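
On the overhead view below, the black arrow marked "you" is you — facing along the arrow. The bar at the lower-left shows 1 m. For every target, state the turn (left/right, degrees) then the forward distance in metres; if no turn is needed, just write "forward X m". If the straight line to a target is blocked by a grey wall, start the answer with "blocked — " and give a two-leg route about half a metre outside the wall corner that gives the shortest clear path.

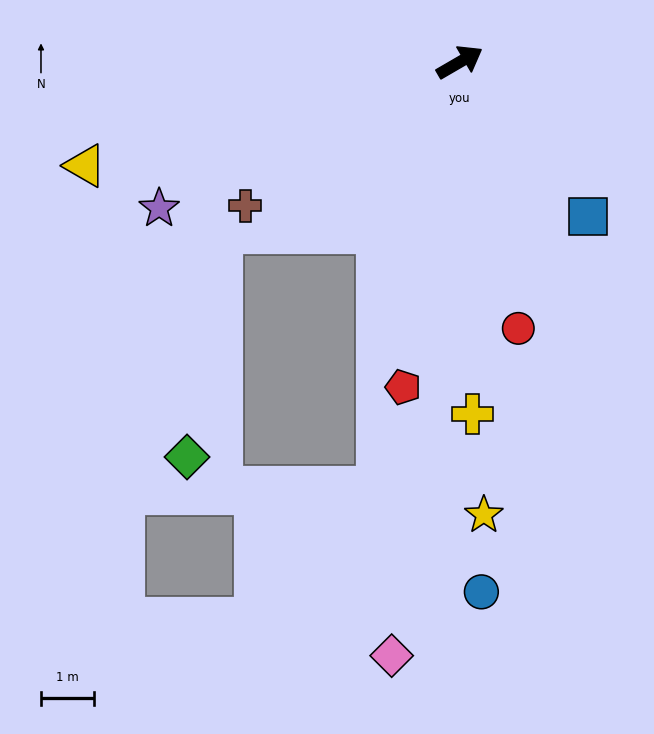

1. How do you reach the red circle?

turn right 108°, forward 5.2 m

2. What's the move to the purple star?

turn left 176°, forward 6.4 m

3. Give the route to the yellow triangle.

turn left 165°, forward 7.4 m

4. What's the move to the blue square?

turn right 81°, forward 3.8 m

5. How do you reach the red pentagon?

turn right 130°, forward 6.3 m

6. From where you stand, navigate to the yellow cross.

turn right 118°, forward 6.7 m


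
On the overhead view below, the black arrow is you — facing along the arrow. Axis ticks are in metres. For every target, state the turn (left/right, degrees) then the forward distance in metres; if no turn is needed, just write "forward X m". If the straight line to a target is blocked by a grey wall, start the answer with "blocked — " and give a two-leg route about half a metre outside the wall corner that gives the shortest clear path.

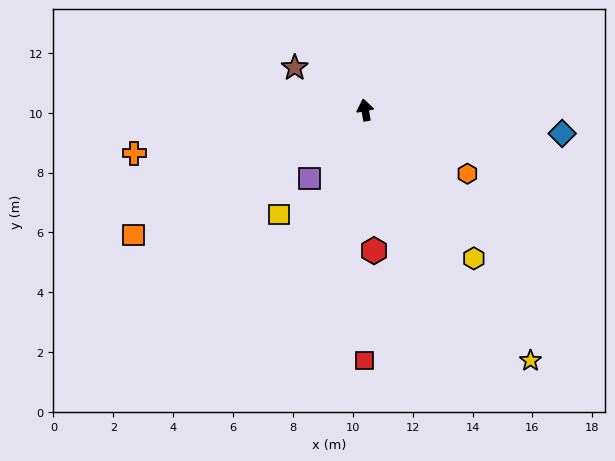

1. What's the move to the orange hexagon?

turn right 132°, forward 4.0 m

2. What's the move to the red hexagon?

turn left 173°, forward 4.7 m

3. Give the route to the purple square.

turn left 131°, forward 3.0 m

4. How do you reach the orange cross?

turn left 90°, forward 7.8 m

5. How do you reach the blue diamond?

turn right 107°, forward 6.6 m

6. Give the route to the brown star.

turn left 49°, forward 2.7 m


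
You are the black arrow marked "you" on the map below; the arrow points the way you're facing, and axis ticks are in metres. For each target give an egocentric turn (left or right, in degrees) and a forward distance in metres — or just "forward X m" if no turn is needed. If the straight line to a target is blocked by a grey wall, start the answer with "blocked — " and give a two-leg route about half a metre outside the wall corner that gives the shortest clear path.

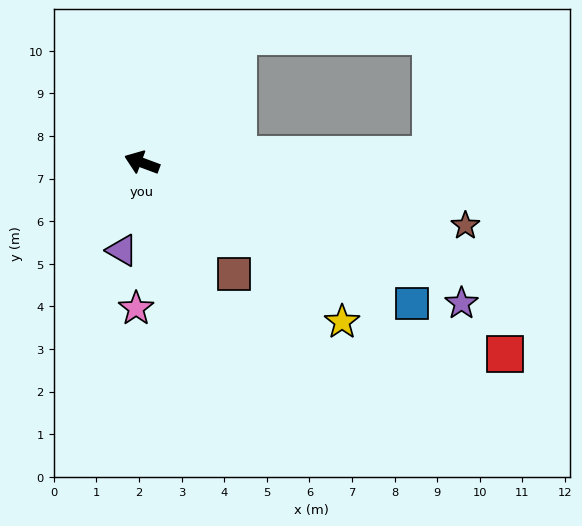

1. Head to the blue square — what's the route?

turn left 173°, forward 7.2 m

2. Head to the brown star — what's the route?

turn right 171°, forward 7.7 m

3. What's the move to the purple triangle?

turn left 98°, forward 2.1 m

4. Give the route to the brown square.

turn left 150°, forward 3.4 m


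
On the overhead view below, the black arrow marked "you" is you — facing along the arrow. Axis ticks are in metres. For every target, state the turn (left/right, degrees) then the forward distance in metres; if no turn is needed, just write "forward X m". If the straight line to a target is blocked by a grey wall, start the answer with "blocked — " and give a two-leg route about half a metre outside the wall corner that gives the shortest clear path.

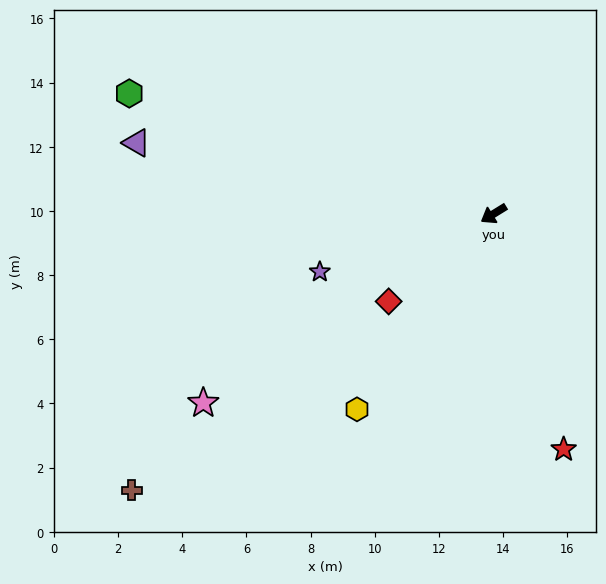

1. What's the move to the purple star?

turn right 13°, forward 5.7 m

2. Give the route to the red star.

turn left 75°, forward 7.7 m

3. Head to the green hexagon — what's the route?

turn right 50°, forward 12.0 m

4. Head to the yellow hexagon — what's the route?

turn left 23°, forward 7.4 m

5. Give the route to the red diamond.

turn left 8°, forward 4.3 m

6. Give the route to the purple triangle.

turn right 43°, forward 11.3 m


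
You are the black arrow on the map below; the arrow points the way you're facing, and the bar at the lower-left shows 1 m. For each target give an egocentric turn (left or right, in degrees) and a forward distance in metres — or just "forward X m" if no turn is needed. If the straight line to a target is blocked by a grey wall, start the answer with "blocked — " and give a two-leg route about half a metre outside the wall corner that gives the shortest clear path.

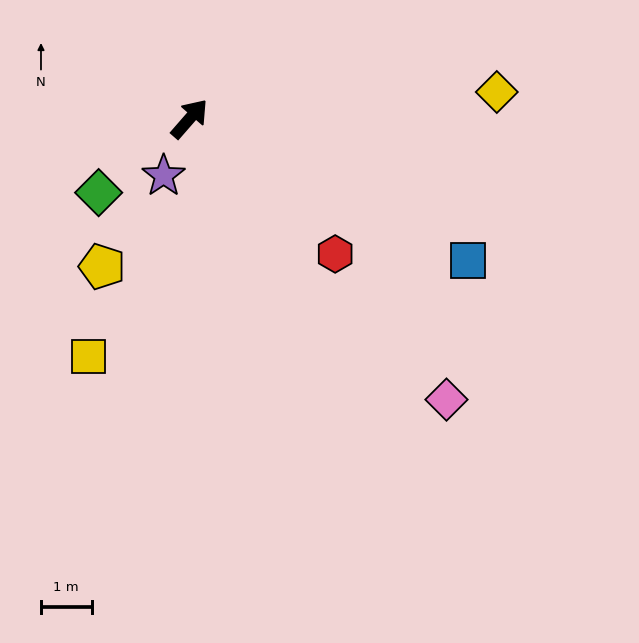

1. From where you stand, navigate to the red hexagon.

turn right 92°, forward 3.9 m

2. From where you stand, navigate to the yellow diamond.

turn right 44°, forward 6.1 m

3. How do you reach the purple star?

turn right 163°, forward 1.2 m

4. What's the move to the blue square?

turn right 76°, forward 6.2 m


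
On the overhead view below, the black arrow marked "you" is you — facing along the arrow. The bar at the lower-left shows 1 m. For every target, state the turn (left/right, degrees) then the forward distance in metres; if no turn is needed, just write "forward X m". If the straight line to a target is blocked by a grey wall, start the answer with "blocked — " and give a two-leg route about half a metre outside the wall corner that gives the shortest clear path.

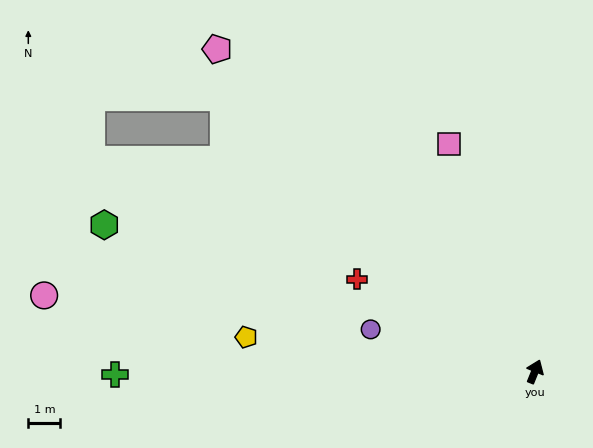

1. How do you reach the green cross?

turn left 112°, forward 13.1 m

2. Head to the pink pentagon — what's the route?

turn left 67°, forward 14.1 m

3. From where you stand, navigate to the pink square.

turn left 43°, forward 7.6 m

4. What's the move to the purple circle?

turn left 98°, forward 5.3 m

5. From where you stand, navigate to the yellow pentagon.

turn left 105°, forward 9.1 m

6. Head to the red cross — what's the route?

turn left 85°, forward 6.2 m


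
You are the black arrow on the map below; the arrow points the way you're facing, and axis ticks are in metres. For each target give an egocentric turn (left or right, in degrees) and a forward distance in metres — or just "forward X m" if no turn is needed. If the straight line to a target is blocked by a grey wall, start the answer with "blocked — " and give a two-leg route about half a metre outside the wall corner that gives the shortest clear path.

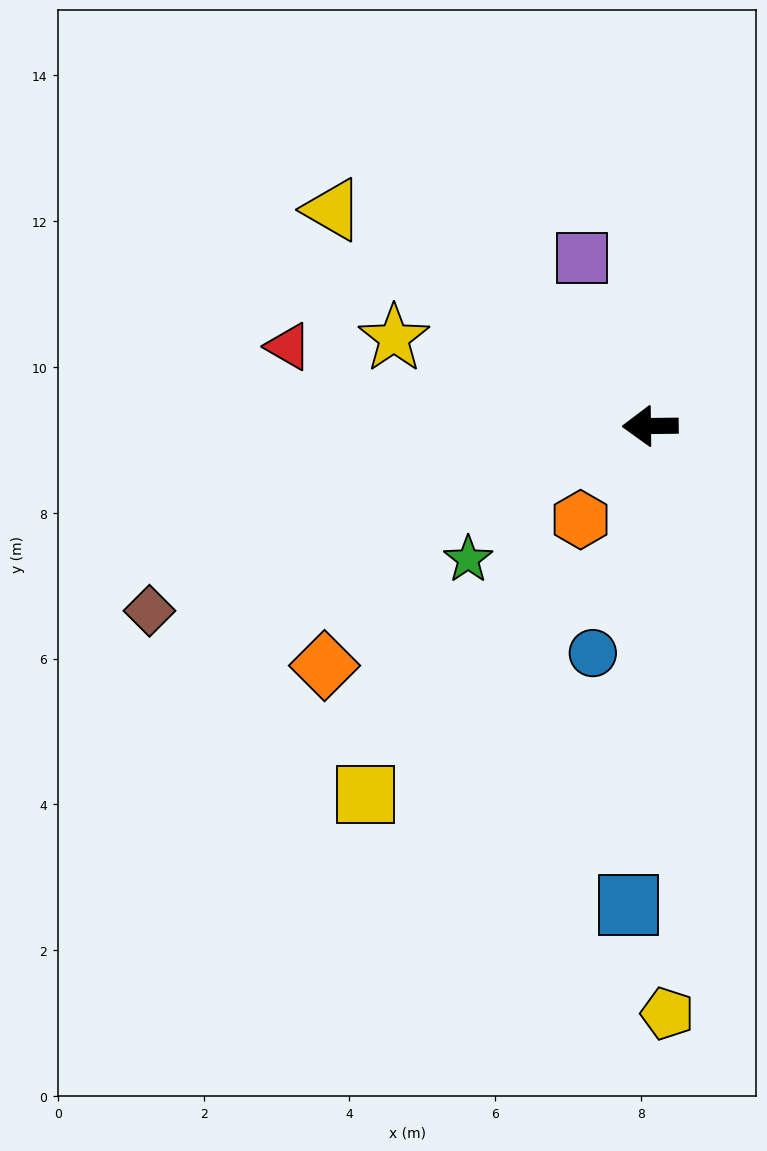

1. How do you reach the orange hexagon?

turn left 53°, forward 1.6 m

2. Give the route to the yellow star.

turn right 20°, forward 3.7 m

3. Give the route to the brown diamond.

turn left 20°, forward 7.3 m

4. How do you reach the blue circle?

turn left 75°, forward 3.2 m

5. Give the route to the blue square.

turn left 87°, forward 6.6 m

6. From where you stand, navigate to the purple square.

turn right 69°, forward 2.5 m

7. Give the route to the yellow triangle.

turn right 35°, forward 5.3 m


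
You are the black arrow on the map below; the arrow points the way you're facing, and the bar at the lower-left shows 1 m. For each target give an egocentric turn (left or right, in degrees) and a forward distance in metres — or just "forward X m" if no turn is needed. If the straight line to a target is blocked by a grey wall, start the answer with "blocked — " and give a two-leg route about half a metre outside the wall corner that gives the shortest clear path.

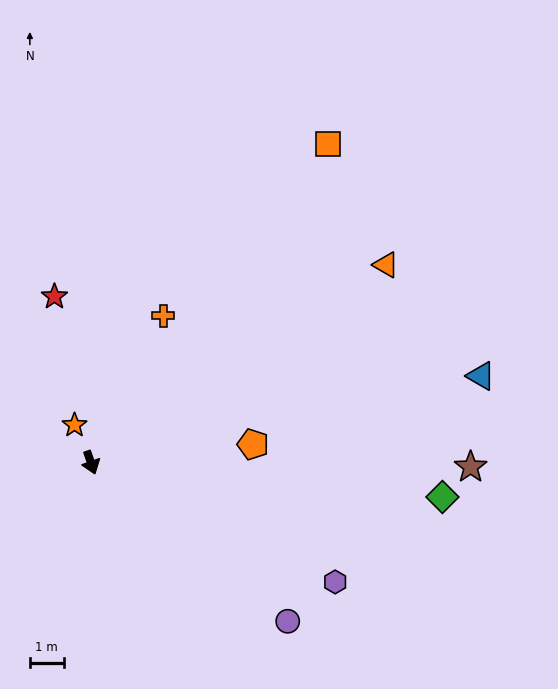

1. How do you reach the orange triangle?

turn left 105°, forward 10.4 m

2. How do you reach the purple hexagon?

turn left 45°, forward 8.0 m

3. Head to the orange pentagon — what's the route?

turn left 77°, forward 4.8 m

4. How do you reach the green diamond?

turn left 65°, forward 10.4 m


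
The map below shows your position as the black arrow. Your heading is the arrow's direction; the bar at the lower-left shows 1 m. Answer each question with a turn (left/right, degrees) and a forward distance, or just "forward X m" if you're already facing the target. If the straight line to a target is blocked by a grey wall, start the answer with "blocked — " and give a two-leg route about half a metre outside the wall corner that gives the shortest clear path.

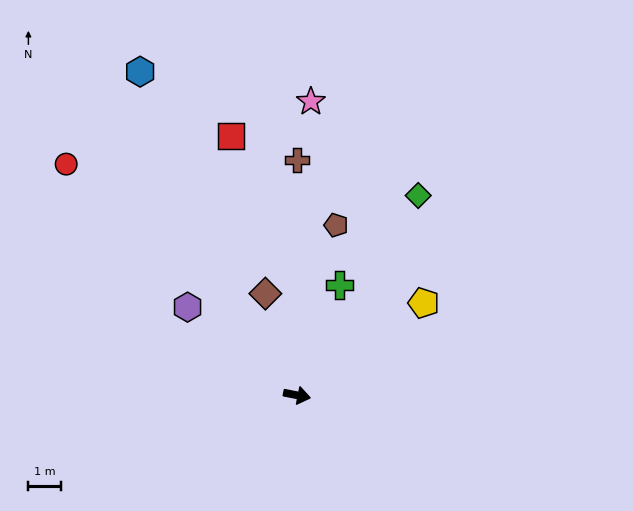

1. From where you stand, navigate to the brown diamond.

turn left 119°, forward 3.3 m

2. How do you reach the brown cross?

turn left 101°, forward 7.3 m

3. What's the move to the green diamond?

turn left 70°, forward 7.2 m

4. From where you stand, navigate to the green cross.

turn left 80°, forward 3.7 m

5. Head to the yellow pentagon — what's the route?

turn left 47°, forward 4.8 m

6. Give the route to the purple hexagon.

turn left 152°, forward 4.3 m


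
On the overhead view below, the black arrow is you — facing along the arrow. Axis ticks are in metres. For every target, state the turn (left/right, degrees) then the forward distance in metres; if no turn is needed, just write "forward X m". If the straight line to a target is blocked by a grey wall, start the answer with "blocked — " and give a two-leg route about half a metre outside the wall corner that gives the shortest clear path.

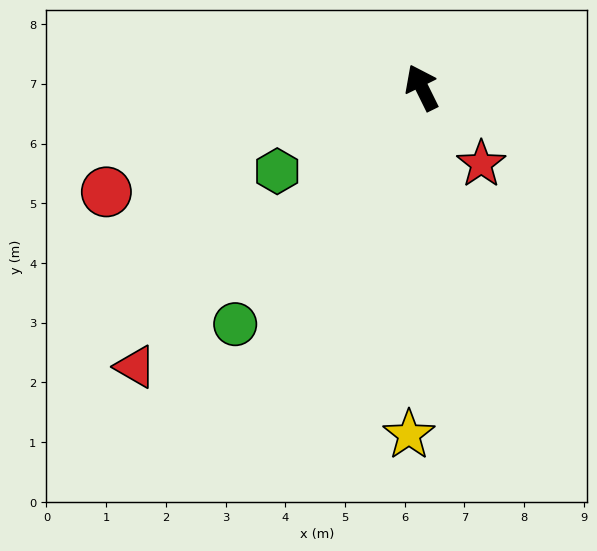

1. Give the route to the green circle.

turn left 115°, forward 5.0 m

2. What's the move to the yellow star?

turn left 152°, forward 5.8 m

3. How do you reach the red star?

turn right 168°, forward 1.6 m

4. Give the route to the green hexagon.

turn left 94°, forward 2.8 m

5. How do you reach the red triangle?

turn left 108°, forward 6.7 m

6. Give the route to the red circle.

turn left 82°, forward 5.6 m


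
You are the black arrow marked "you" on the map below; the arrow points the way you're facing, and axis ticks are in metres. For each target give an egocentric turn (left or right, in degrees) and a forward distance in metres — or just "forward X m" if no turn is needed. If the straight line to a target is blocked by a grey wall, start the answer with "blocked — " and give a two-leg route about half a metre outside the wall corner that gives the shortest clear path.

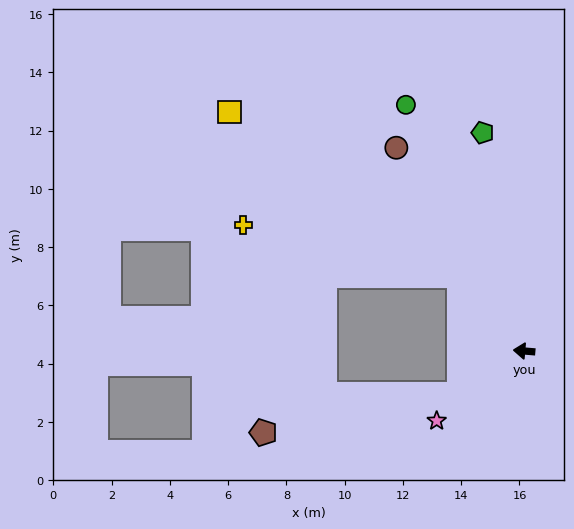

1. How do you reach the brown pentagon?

blocked — turn left 39°, forward 2.7 m, then turn right 23°, forward 6.9 m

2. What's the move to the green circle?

turn right 59°, forward 9.4 m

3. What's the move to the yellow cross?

blocked — turn right 44°, forward 3.4 m, then turn left 36°, forward 7.6 m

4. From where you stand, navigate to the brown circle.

turn right 53°, forward 8.2 m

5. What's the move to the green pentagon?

turn right 74°, forward 7.6 m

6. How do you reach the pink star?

turn left 43°, forward 3.8 m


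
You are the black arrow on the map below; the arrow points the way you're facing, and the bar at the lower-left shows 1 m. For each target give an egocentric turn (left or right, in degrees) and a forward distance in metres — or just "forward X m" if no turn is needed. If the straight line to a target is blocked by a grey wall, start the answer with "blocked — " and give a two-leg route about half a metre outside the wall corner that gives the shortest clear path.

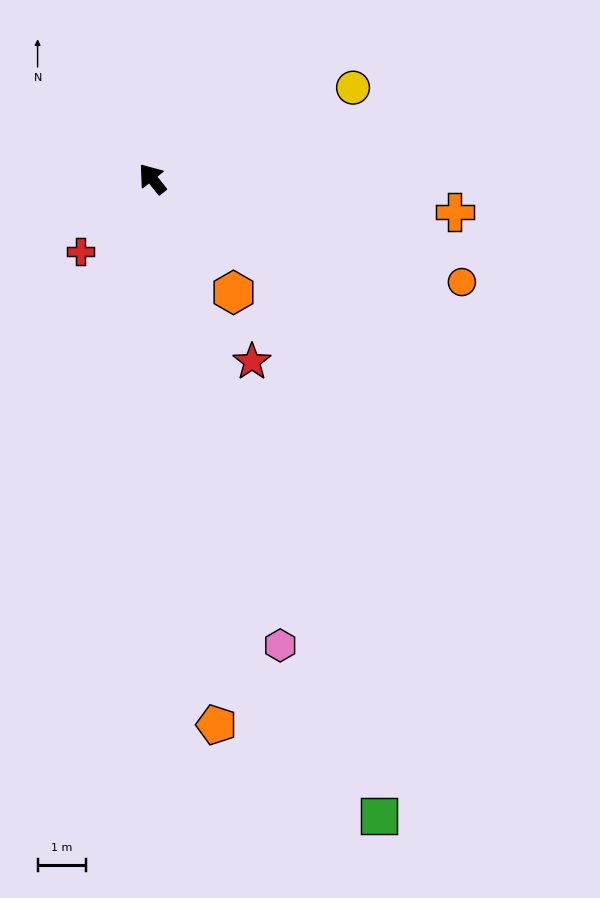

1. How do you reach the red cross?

turn left 97°, forward 2.1 m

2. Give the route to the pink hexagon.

turn left 157°, forward 10.1 m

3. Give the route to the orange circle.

turn right 147°, forward 6.8 m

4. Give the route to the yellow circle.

turn right 104°, forward 4.6 m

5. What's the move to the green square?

turn left 161°, forward 14.1 m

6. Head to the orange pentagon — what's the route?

turn left 148°, forward 11.5 m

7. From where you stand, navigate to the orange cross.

turn right 135°, forward 6.4 m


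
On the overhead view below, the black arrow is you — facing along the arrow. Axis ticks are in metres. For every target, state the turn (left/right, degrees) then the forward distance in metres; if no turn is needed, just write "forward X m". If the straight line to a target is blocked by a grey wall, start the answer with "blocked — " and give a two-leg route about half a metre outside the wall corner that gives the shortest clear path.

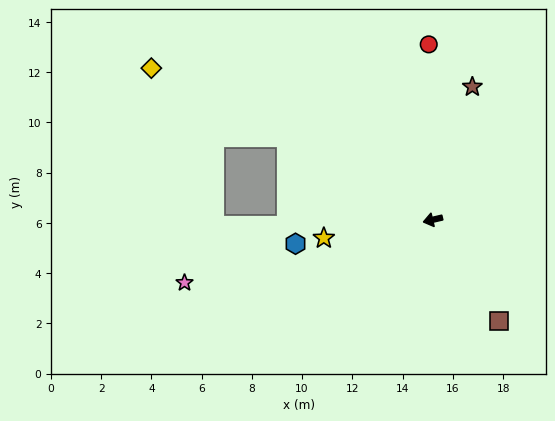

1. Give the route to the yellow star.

turn right 4°, forward 4.4 m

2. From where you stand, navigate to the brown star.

turn right 120°, forward 5.5 m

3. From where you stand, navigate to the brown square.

turn left 110°, forward 4.8 m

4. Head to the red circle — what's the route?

turn right 102°, forward 7.0 m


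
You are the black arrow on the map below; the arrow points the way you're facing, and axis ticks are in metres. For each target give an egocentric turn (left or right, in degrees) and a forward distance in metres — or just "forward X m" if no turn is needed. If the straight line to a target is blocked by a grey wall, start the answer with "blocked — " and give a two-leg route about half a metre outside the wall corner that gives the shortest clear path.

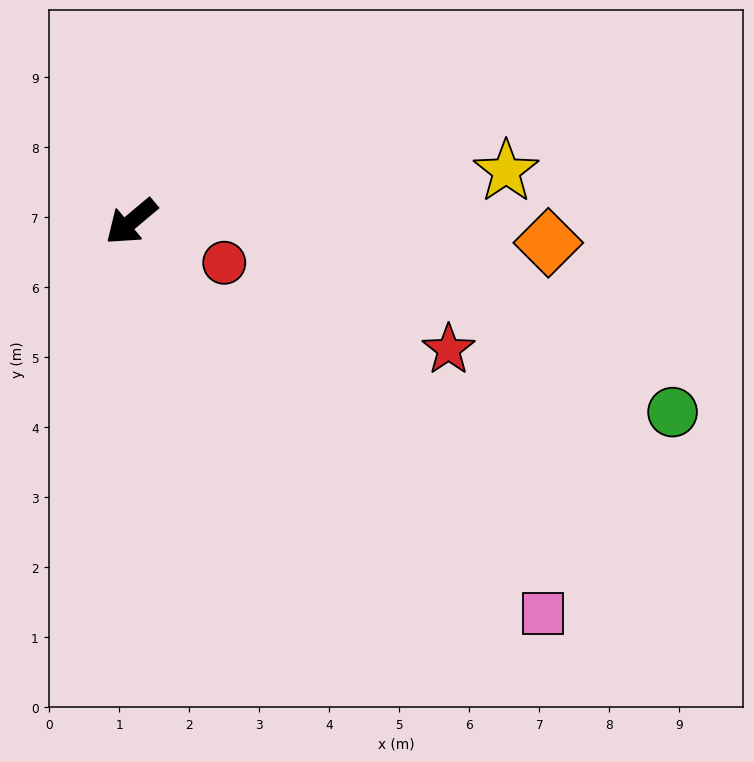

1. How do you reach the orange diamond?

turn left 137°, forward 6.0 m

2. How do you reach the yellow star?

turn left 148°, forward 5.4 m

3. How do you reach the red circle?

turn left 116°, forward 1.5 m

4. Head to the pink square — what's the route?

turn left 96°, forward 8.1 m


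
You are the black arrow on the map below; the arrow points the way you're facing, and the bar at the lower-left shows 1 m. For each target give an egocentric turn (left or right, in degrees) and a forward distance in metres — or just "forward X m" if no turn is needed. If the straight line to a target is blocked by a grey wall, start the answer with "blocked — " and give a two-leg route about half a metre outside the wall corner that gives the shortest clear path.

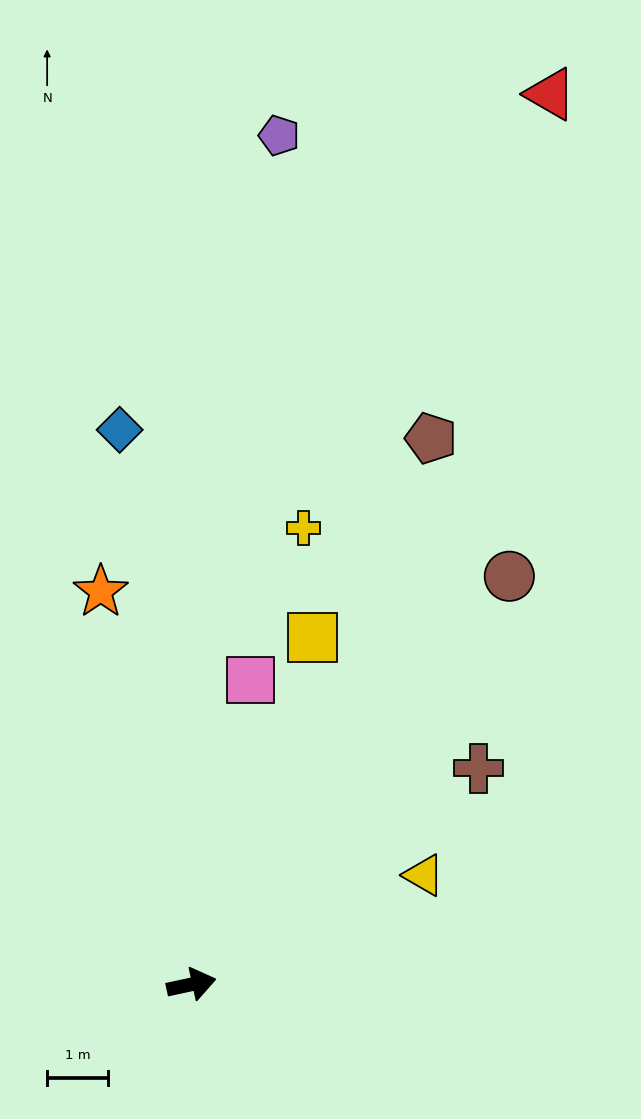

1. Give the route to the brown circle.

turn left 40°, forward 8.5 m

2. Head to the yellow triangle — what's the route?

turn left 13°, forward 4.2 m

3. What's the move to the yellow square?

turn left 59°, forward 6.0 m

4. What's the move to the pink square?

turn left 67°, forward 5.1 m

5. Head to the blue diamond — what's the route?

turn left 85°, forward 9.2 m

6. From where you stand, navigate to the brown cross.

turn left 25°, forward 5.9 m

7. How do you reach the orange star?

turn left 91°, forward 6.6 m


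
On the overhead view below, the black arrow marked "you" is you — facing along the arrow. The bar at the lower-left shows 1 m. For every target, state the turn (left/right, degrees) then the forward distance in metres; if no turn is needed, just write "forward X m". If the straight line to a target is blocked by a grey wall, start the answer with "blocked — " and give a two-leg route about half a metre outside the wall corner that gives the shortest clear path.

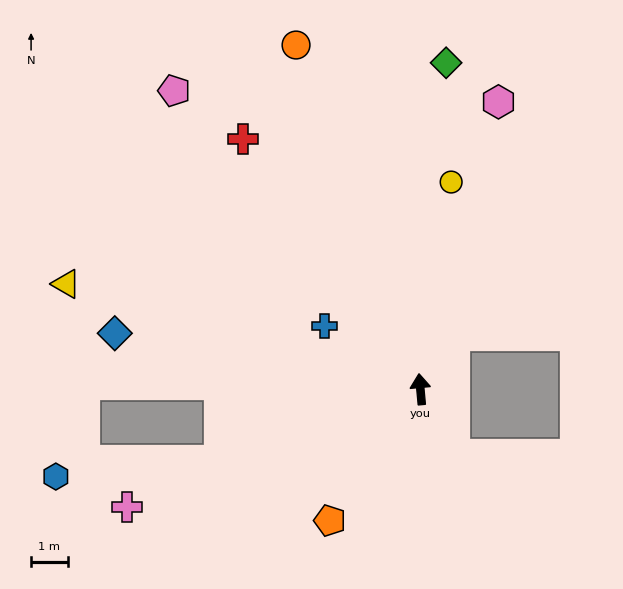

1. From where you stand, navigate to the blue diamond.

turn left 74°, forward 8.5 m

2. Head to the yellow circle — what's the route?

turn right 14°, forward 5.7 m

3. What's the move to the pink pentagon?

turn left 34°, forward 10.6 m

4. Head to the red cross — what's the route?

turn left 30°, forward 8.4 m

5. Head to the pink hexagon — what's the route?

turn right 20°, forward 8.2 m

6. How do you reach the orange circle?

turn left 15°, forward 10.0 m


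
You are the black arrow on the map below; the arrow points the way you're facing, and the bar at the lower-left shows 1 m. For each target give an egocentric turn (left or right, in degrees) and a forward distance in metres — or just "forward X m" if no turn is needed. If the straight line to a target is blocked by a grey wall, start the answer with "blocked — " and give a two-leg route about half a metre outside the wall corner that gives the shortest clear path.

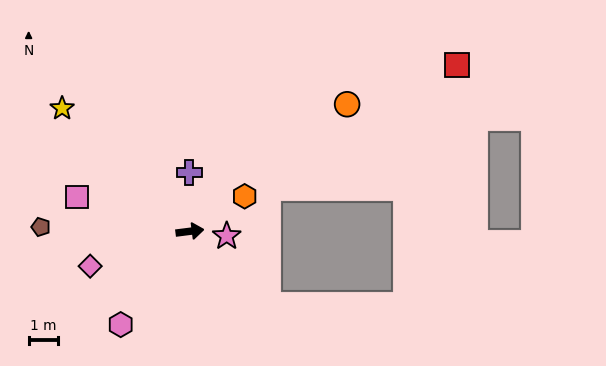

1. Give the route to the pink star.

turn right 15°, forward 1.3 m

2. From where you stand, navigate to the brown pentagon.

turn left 171°, forward 5.1 m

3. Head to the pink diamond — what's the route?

turn right 168°, forward 3.6 m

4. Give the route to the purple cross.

turn left 83°, forward 2.0 m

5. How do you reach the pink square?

turn left 156°, forward 4.0 m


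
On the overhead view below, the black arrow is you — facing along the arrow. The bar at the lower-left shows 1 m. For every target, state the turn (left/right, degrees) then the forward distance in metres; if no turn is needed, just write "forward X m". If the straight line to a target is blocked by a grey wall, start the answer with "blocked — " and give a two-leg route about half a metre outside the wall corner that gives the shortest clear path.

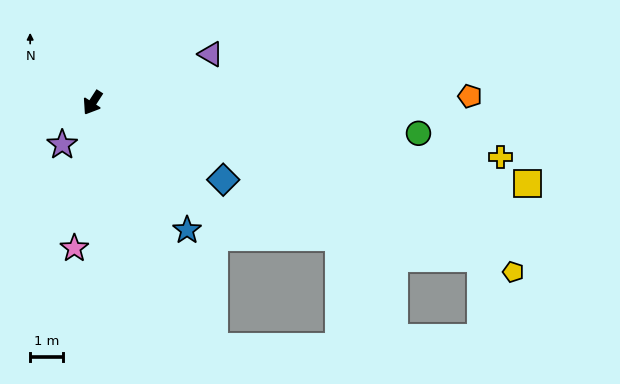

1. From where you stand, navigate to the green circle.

turn left 117°, forward 10.0 m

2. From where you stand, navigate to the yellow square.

turn left 112°, forward 13.5 m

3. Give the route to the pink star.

turn left 26°, forward 4.5 m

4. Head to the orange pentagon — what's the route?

turn left 124°, forward 11.5 m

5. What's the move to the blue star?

turn left 69°, forward 4.8 m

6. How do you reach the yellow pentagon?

turn left 101°, forward 13.8 m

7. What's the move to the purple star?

turn right 3°, forward 1.6 m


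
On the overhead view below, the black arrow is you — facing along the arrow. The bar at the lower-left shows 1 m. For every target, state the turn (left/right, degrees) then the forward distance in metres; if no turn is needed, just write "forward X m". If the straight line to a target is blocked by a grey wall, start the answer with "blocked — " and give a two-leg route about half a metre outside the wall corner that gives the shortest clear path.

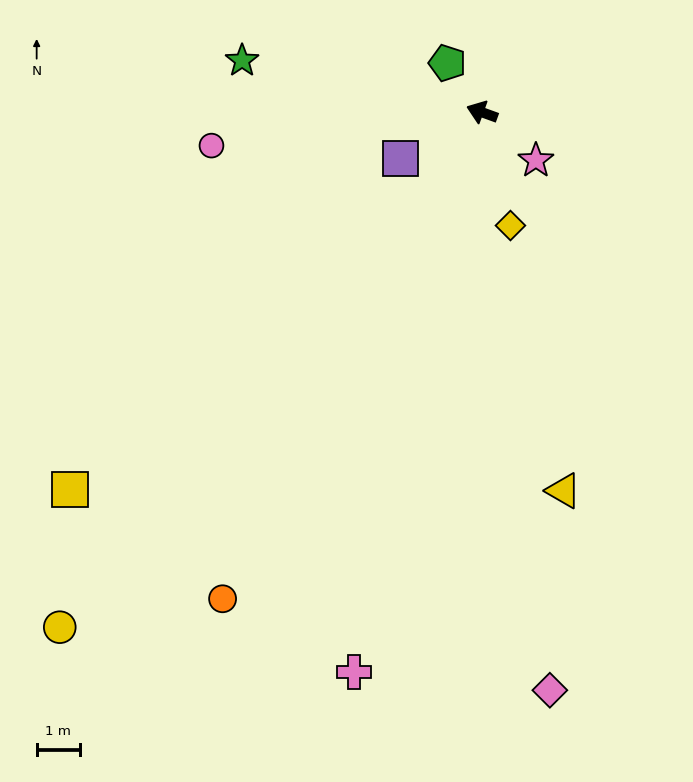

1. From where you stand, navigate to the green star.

turn left 8°, forward 5.7 m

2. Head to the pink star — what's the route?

turn left 158°, forward 1.7 m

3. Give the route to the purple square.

turn left 49°, forward 2.2 m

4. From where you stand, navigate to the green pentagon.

turn right 35°, forward 1.4 m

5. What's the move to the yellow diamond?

turn left 124°, forward 2.7 m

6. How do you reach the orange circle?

turn left 82°, forward 12.8 m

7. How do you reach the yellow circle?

turn left 71°, forward 15.4 m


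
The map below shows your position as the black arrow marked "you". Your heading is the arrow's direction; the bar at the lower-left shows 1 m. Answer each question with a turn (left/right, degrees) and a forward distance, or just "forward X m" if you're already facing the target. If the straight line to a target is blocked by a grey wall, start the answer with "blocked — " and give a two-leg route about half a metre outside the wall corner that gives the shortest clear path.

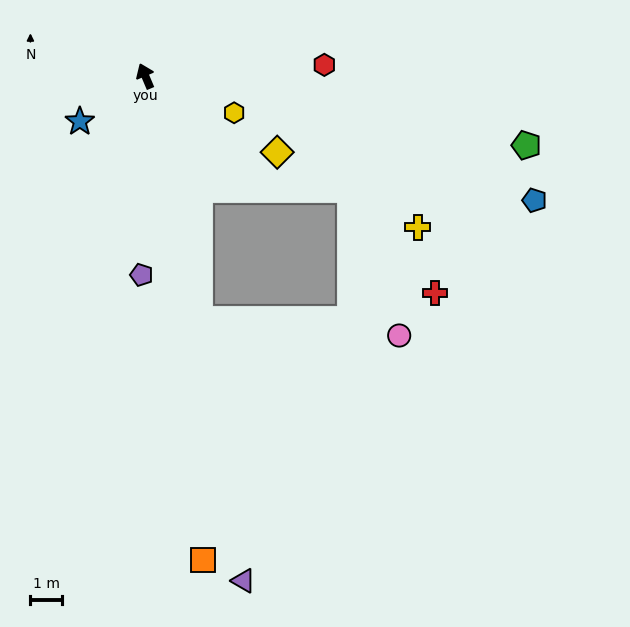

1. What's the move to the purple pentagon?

turn left 156°, forward 6.2 m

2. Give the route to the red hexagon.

turn right 109°, forward 5.6 m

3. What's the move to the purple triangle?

turn left 168°, forward 16.0 m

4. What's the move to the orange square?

turn left 164°, forward 15.2 m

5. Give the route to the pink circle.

blocked — turn left 170°, forward 7.8 m, then turn left 72°, forward 6.2 m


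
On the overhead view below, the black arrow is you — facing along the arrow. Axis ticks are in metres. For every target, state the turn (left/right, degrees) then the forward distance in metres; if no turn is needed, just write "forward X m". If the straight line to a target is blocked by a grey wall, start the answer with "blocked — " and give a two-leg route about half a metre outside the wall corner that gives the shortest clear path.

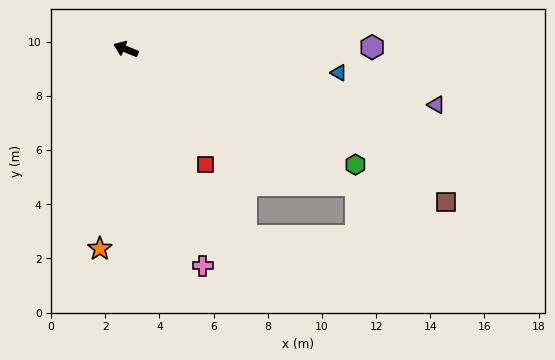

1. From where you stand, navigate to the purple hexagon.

turn right 157°, forward 9.1 m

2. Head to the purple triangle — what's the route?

turn right 168°, forward 11.6 m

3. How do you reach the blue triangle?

turn right 164°, forward 7.9 m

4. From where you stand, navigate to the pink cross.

turn left 132°, forward 8.5 m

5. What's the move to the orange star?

turn left 105°, forward 7.4 m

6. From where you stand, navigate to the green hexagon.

turn left 175°, forward 9.5 m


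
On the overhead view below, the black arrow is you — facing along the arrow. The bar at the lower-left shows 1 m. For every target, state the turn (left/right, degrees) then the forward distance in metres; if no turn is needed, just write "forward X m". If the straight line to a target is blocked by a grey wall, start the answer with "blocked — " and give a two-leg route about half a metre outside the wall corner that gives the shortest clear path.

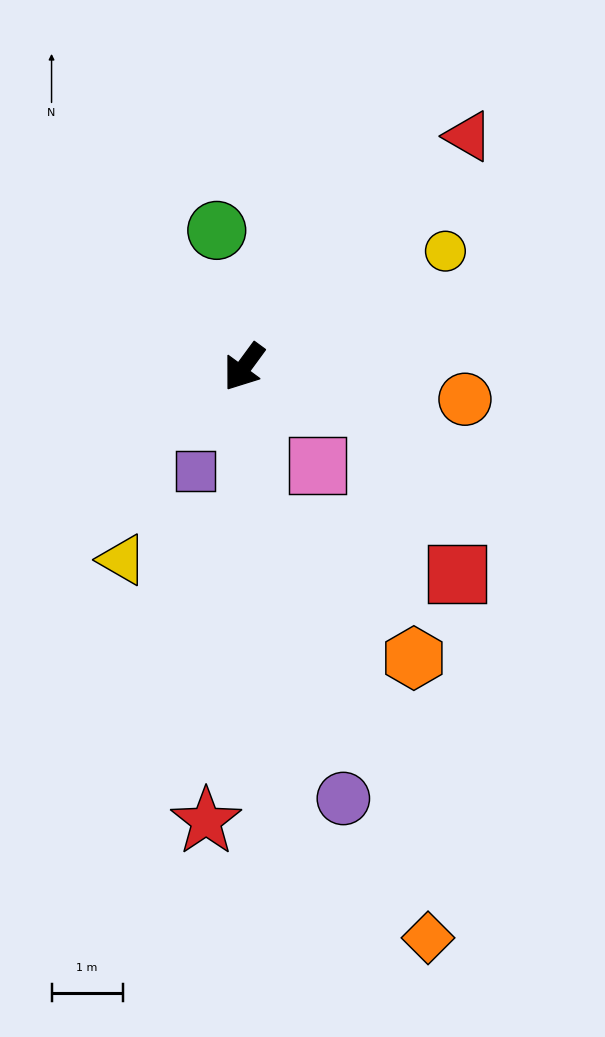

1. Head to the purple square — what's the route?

turn left 11°, forward 1.6 m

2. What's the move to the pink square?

turn left 73°, forward 1.7 m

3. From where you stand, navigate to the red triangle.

turn left 172°, forward 4.5 m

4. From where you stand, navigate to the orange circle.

turn left 118°, forward 3.1 m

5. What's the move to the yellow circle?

turn left 156°, forward 3.3 m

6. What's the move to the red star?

turn left 32°, forward 6.4 m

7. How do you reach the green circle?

turn right 132°, forward 2.0 m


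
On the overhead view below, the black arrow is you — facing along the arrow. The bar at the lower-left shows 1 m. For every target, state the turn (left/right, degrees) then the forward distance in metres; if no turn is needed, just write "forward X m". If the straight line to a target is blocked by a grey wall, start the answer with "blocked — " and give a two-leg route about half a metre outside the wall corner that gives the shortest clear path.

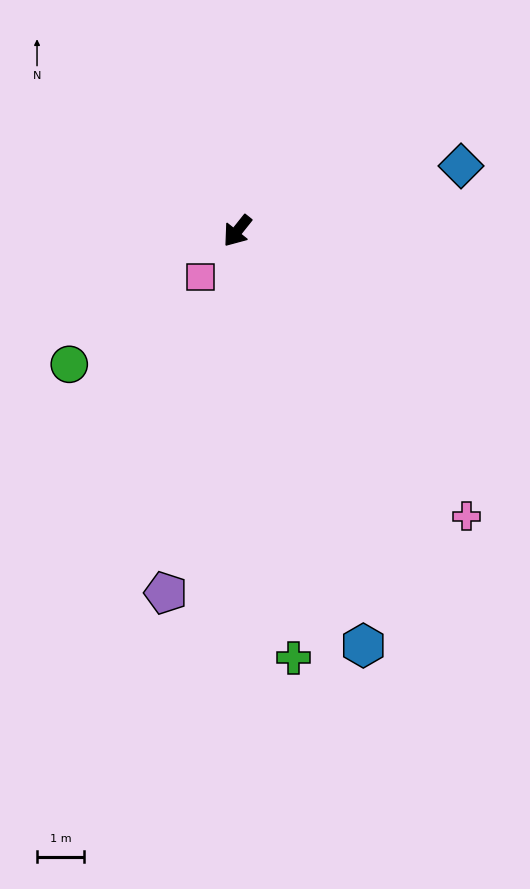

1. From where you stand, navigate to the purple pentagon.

turn left 27°, forward 7.9 m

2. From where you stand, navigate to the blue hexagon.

turn left 55°, forward 9.3 m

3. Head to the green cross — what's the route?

turn left 46°, forward 9.2 m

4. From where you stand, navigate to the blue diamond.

turn left 145°, forward 5.0 m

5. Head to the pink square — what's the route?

forward 1.3 m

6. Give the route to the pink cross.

turn left 77°, forward 7.8 m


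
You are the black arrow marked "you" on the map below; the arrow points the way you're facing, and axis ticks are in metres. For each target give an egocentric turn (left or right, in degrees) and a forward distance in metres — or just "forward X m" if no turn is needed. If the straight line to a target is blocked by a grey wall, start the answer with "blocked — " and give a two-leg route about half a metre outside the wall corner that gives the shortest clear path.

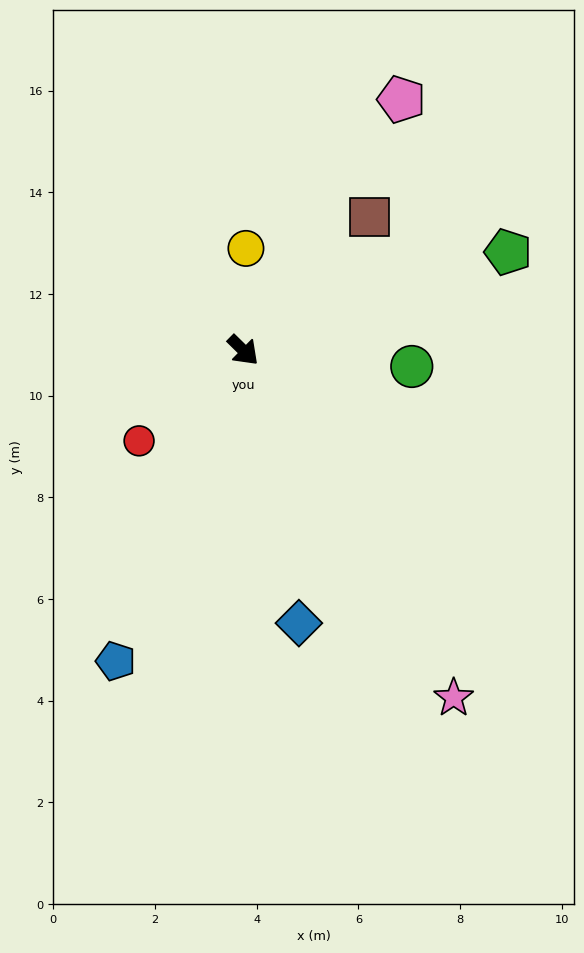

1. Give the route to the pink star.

turn right 14°, forward 8.0 m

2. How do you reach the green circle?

turn left 39°, forward 3.3 m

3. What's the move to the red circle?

turn right 95°, forward 2.7 m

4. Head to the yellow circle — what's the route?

turn left 133°, forward 2.0 m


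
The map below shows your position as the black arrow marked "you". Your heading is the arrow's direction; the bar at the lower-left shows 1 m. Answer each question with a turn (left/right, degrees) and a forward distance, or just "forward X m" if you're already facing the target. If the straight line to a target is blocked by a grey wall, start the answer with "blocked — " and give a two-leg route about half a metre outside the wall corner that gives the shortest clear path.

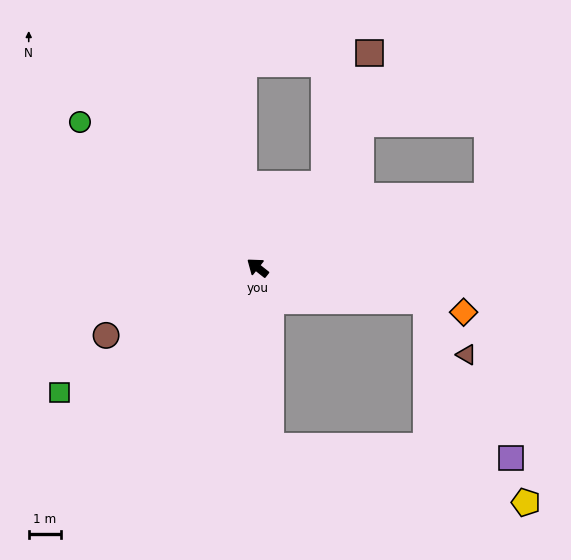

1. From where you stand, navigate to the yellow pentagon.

blocked — turn left 133°, forward 5.6 m, then turn left 73°, forward 8.2 m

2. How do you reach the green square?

turn left 71°, forward 7.3 m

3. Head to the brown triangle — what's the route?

blocked — turn right 153°, forward 5.4 m, then turn right 42°, forward 2.1 m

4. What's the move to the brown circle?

turn left 62°, forward 5.2 m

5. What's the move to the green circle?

forward 7.2 m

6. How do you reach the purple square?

blocked — turn left 133°, forward 5.6 m, then turn left 83°, forward 7.5 m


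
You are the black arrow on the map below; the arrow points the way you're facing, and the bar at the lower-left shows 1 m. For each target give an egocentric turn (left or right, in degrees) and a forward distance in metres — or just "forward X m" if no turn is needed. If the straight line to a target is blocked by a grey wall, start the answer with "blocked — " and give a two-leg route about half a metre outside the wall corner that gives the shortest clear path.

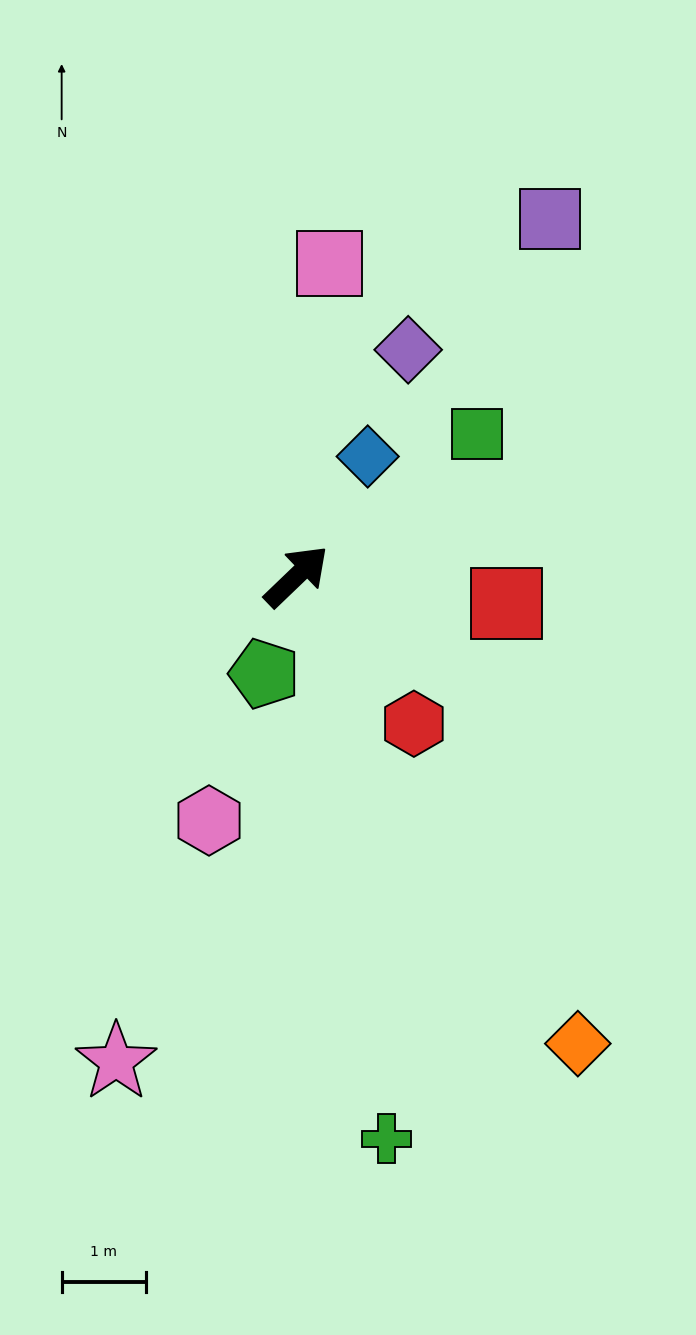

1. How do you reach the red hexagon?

turn right 95°, forward 2.2 m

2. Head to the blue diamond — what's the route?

turn left 15°, forward 1.7 m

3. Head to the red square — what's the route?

turn right 51°, forward 2.5 m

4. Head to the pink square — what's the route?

turn left 40°, forward 3.7 m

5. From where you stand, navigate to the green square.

turn right 6°, forward 2.7 m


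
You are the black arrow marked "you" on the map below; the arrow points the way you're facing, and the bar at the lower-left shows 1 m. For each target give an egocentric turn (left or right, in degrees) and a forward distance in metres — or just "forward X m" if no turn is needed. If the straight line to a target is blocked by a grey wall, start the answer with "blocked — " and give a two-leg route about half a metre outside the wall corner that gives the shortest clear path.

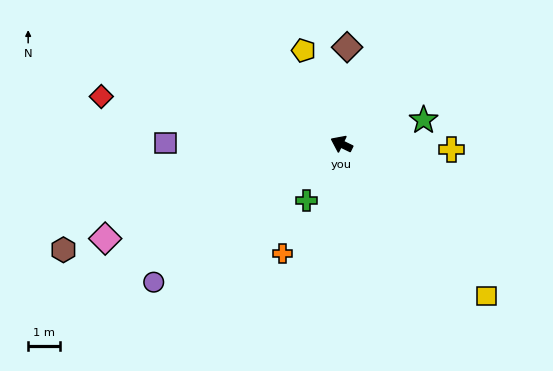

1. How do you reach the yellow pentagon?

turn right 42°, forward 3.2 m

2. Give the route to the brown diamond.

turn right 67°, forward 3.1 m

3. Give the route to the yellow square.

turn left 160°, forward 6.6 m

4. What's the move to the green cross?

turn left 84°, forward 2.1 m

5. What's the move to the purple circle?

turn left 62°, forward 7.4 m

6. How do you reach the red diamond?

turn left 15°, forward 7.7 m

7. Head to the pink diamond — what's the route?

turn left 48°, forward 8.0 m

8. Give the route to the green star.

turn right 138°, forward 2.7 m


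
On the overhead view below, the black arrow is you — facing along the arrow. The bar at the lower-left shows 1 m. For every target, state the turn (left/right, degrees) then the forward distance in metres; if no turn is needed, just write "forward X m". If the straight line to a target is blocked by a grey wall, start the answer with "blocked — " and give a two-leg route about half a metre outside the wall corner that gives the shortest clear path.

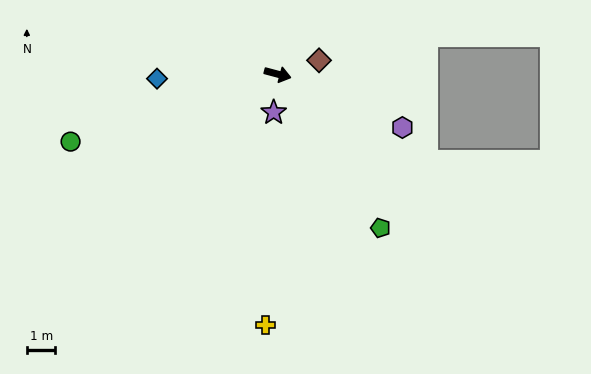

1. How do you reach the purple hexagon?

turn right 8°, forward 4.7 m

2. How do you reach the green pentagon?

turn right 41°, forward 6.5 m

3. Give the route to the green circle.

turn right 147°, forward 7.6 m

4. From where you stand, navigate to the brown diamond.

turn left 33°, forward 1.5 m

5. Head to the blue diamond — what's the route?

turn right 163°, forward 4.2 m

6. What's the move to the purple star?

turn right 81°, forward 1.3 m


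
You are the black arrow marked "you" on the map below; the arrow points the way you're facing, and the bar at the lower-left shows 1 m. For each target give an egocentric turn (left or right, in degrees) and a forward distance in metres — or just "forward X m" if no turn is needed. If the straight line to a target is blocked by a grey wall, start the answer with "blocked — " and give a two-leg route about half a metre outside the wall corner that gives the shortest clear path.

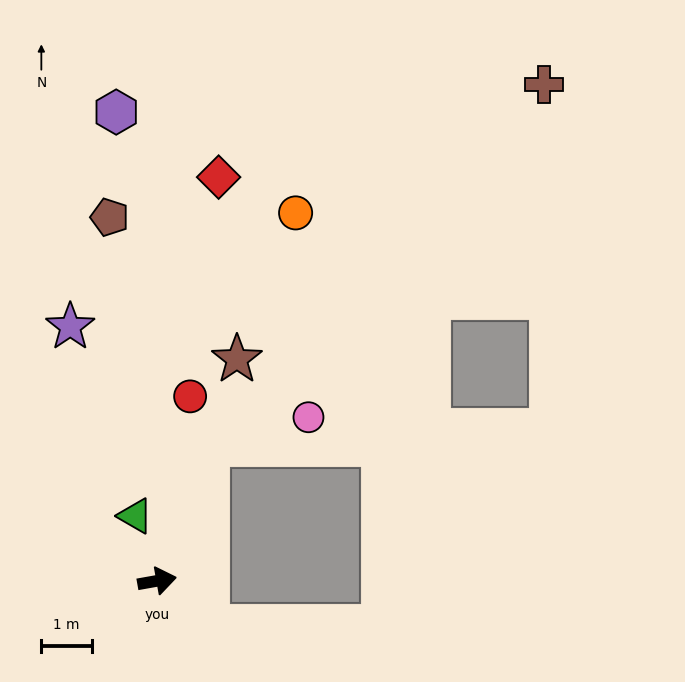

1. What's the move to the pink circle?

blocked — turn left 59°, forward 2.9 m, then turn right 53°, forward 2.1 m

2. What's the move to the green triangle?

turn left 98°, forward 1.4 m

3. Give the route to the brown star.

turn left 60°, forward 4.7 m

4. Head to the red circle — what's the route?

turn left 70°, forward 3.7 m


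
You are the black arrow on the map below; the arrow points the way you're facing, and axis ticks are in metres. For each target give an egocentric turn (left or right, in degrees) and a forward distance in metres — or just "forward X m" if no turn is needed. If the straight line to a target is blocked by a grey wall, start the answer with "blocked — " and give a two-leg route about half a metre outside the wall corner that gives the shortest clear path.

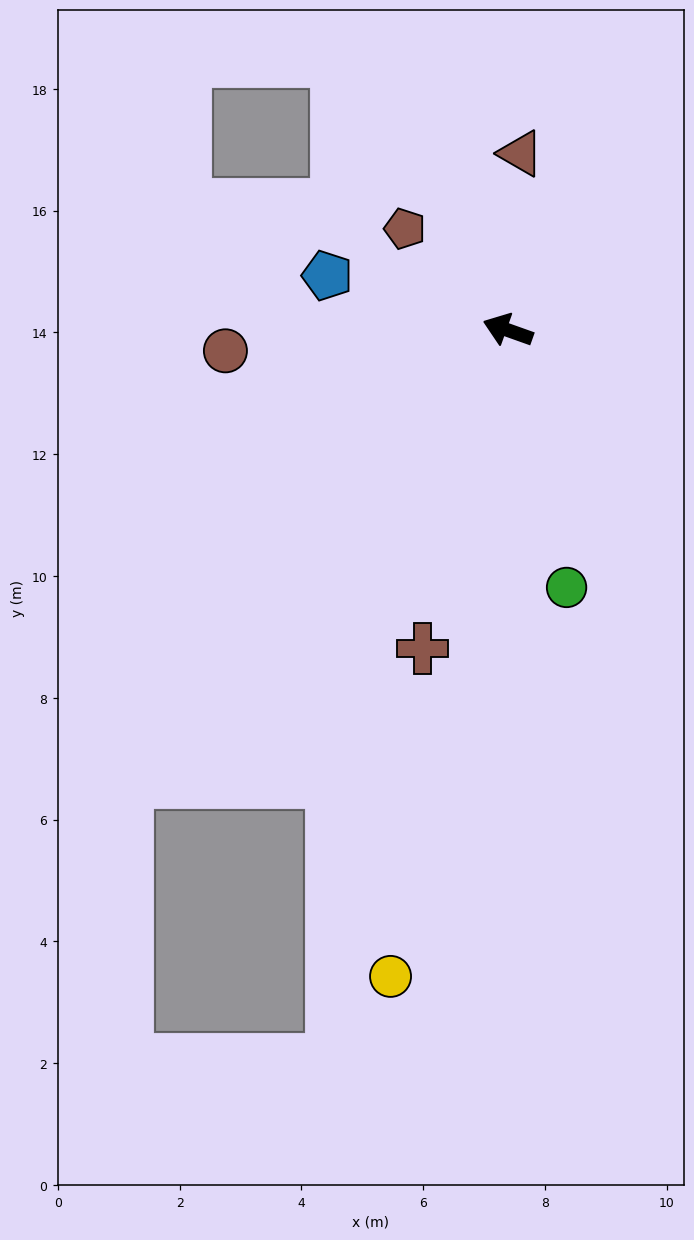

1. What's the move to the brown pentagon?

turn right 25°, forward 2.4 m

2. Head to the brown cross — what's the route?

turn left 95°, forward 5.4 m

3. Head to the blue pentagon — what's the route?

turn left 3°, forward 3.1 m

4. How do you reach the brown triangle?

turn right 75°, forward 2.9 m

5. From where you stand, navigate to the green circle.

turn left 122°, forward 4.3 m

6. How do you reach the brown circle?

turn left 24°, forward 4.7 m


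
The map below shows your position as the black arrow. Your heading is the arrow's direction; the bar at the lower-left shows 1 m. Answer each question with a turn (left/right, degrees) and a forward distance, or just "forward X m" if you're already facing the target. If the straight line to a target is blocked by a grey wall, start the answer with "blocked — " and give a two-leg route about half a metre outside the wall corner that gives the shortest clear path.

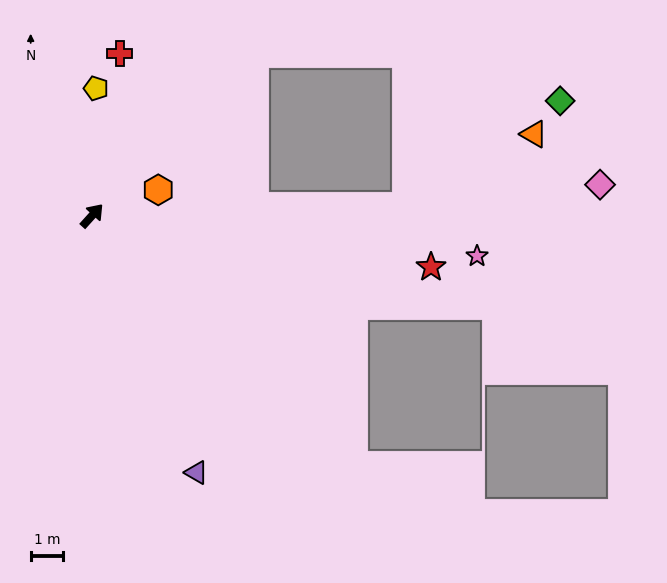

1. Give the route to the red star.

turn right 57°, forward 10.5 m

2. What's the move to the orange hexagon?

turn right 27°, forward 2.2 m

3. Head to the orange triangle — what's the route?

blocked — turn right 46°, forward 9.6 m, then turn left 27°, forward 4.5 m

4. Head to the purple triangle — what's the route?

turn right 116°, forward 8.5 m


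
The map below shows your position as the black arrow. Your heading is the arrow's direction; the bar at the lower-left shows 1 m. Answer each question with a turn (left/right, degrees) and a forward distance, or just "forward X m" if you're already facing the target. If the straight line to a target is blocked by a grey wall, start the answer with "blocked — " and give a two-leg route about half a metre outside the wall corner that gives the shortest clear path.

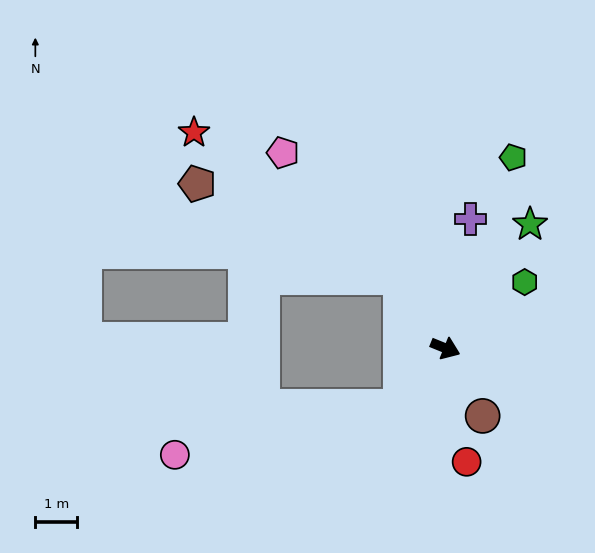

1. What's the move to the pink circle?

blocked — turn right 105°, forward 1.8 m, then turn right 41°, forward 5.5 m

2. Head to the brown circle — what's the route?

turn right 39°, forward 1.9 m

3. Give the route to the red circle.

turn right 57°, forward 2.8 m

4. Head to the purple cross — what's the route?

turn left 101°, forward 3.2 m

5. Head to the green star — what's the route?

turn left 78°, forward 3.6 m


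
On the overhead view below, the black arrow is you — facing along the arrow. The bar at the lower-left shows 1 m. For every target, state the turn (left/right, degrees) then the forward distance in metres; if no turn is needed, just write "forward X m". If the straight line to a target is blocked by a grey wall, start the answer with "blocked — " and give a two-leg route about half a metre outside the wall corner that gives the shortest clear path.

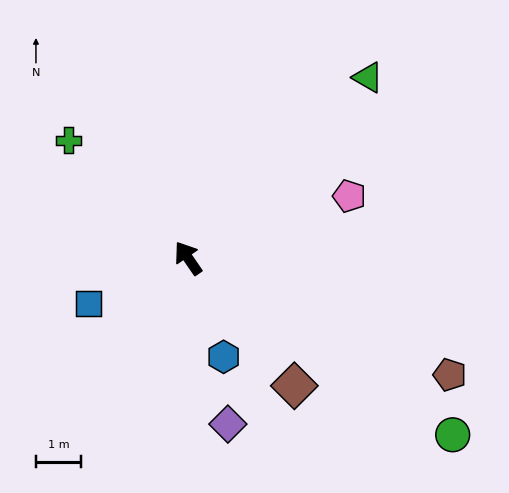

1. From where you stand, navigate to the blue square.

turn left 80°, forward 2.4 m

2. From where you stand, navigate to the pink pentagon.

turn right 104°, forward 3.8 m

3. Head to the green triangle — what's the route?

turn right 79°, forward 5.7 m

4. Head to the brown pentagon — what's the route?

turn right 149°, forward 6.4 m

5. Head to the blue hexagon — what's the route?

turn left 165°, forward 2.3 m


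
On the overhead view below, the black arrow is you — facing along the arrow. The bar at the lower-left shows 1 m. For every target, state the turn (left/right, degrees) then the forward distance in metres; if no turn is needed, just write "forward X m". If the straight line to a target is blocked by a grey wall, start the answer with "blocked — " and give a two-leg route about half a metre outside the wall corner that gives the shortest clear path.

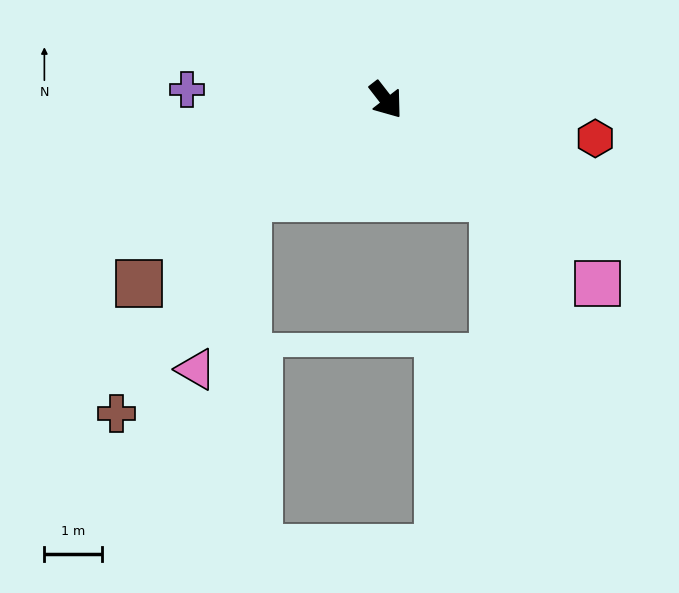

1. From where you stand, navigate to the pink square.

turn left 11°, forward 4.9 m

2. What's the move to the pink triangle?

blocked — turn right 93°, forward 3.0 m, then turn left 39°, forward 3.1 m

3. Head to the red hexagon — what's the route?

turn left 42°, forward 3.7 m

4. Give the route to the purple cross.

turn right 131°, forward 3.5 m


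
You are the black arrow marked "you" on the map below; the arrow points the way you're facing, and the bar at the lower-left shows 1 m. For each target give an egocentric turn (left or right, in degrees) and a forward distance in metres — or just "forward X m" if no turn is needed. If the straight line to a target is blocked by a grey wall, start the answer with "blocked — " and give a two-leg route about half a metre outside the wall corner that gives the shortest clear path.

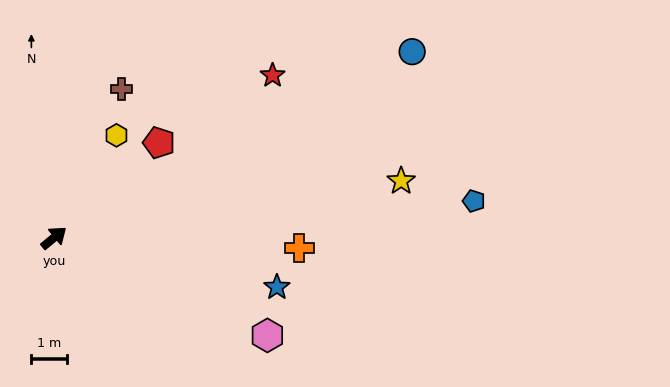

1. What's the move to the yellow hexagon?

turn left 19°, forward 3.4 m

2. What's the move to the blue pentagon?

turn right 34°, forward 11.9 m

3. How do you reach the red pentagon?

turn left 3°, forward 4.0 m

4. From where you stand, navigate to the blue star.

turn right 52°, forward 6.4 m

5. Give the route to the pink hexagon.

turn right 64°, forward 6.6 m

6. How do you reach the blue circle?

turn right 12°, forward 11.4 m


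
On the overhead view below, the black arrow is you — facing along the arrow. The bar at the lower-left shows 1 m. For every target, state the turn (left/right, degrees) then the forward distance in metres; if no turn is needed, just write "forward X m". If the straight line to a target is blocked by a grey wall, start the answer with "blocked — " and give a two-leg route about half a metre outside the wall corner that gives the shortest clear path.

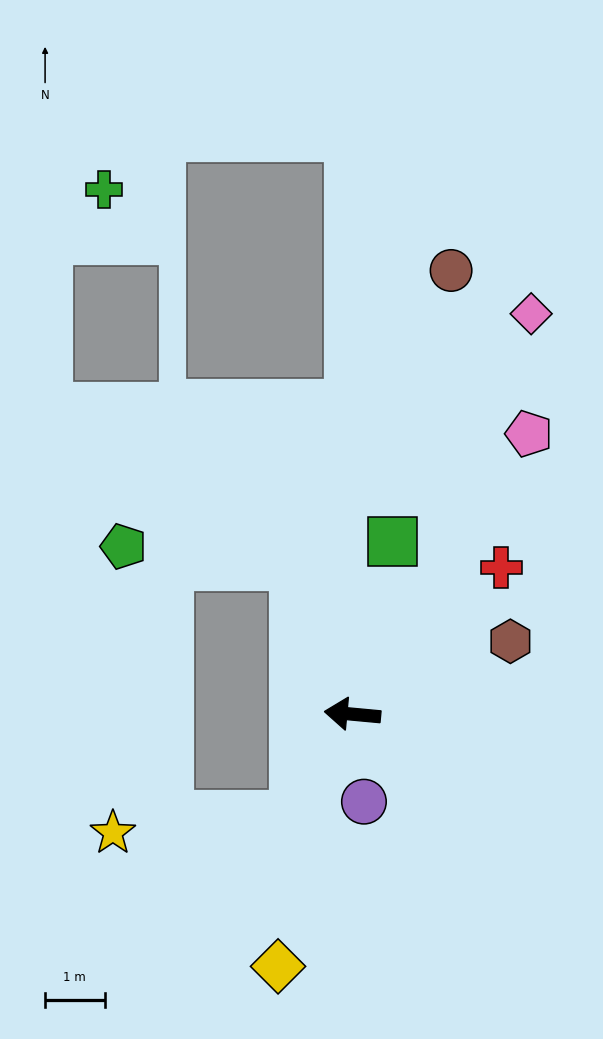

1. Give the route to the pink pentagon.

turn right 117°, forward 5.6 m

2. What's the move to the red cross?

turn right 130°, forward 3.5 m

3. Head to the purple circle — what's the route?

turn left 103°, forward 1.5 m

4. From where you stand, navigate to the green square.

turn right 98°, forward 3.0 m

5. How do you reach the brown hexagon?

turn right 150°, forward 2.9 m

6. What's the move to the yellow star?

blocked — turn left 66°, forward 2.0 m, then turn right 55°, forward 3.1 m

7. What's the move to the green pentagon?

blocked — turn right 63°, forward 2.7 m, then turn left 62°, forward 2.9 m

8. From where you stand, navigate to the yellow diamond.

turn left 79°, forward 4.4 m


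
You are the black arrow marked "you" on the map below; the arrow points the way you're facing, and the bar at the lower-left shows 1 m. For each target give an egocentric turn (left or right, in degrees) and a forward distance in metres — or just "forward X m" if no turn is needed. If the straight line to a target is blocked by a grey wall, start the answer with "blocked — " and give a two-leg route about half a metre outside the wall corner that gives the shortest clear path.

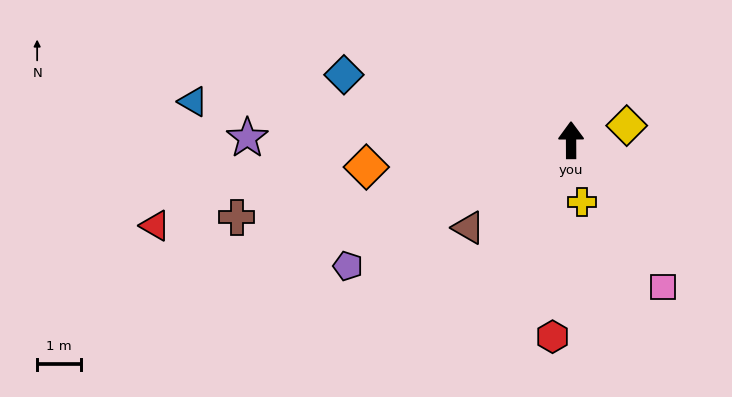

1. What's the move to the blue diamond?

turn left 74°, forward 5.3 m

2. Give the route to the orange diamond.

turn left 97°, forward 4.7 m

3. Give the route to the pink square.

turn right 148°, forward 3.9 m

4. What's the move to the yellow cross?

turn right 170°, forward 1.4 m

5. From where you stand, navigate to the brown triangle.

turn left 130°, forward 3.1 m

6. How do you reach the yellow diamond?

turn right 76°, forward 1.3 m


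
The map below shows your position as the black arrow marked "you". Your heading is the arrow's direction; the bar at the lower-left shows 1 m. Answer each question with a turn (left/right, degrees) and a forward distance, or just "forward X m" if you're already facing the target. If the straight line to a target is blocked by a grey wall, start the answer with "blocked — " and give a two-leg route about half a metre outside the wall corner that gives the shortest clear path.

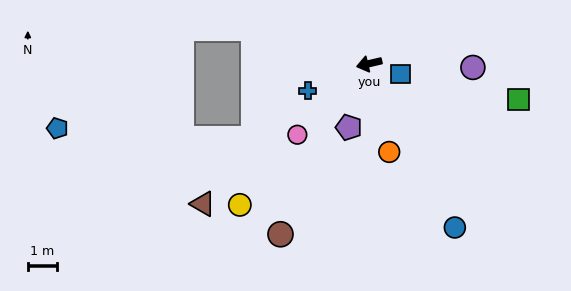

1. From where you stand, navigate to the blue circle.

turn left 104°, forward 6.3 m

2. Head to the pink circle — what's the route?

turn left 31°, forward 3.4 m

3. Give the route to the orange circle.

turn left 90°, forward 3.1 m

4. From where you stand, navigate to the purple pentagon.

turn left 59°, forward 2.3 m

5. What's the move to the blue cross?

turn left 11°, forward 2.3 m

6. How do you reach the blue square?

turn left 148°, forward 1.1 m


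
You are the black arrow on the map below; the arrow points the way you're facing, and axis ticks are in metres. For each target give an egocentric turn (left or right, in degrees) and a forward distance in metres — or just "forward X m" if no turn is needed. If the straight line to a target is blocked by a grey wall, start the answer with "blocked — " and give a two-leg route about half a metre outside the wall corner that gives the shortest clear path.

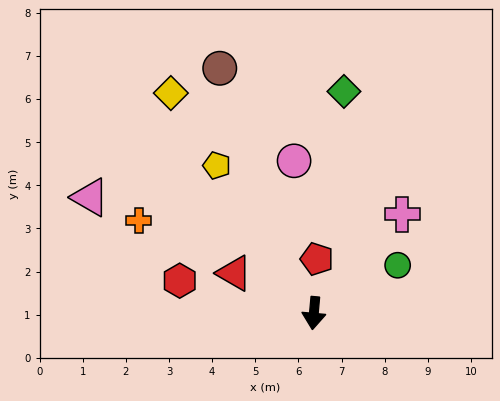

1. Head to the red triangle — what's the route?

turn right 112°, forward 2.1 m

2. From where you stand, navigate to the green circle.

turn left 125°, forward 2.2 m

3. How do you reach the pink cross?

turn left 143°, forward 3.1 m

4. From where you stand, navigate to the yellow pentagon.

turn right 142°, forward 4.1 m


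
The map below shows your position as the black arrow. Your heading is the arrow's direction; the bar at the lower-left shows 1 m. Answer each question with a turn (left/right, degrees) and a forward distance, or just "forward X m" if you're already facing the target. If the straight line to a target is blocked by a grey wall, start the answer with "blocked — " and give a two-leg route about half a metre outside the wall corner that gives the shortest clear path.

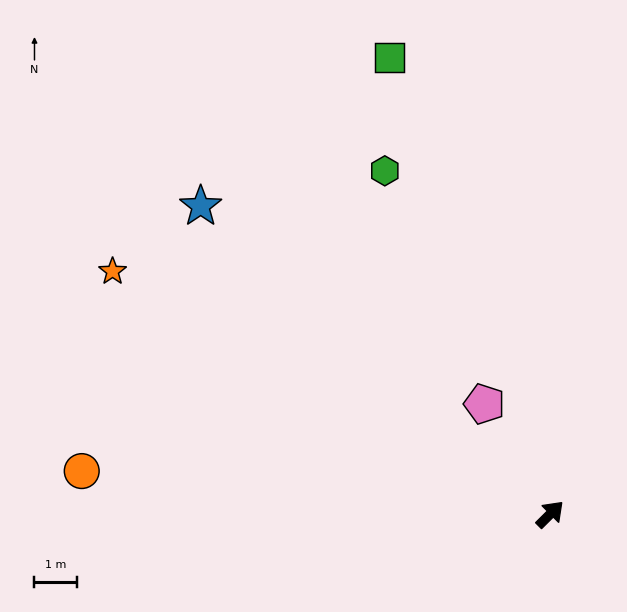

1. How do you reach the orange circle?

turn left 130°, forward 11.0 m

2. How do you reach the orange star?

turn left 106°, forward 11.7 m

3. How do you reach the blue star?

turn left 94°, forward 10.9 m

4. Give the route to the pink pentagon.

turn left 76°, forward 3.0 m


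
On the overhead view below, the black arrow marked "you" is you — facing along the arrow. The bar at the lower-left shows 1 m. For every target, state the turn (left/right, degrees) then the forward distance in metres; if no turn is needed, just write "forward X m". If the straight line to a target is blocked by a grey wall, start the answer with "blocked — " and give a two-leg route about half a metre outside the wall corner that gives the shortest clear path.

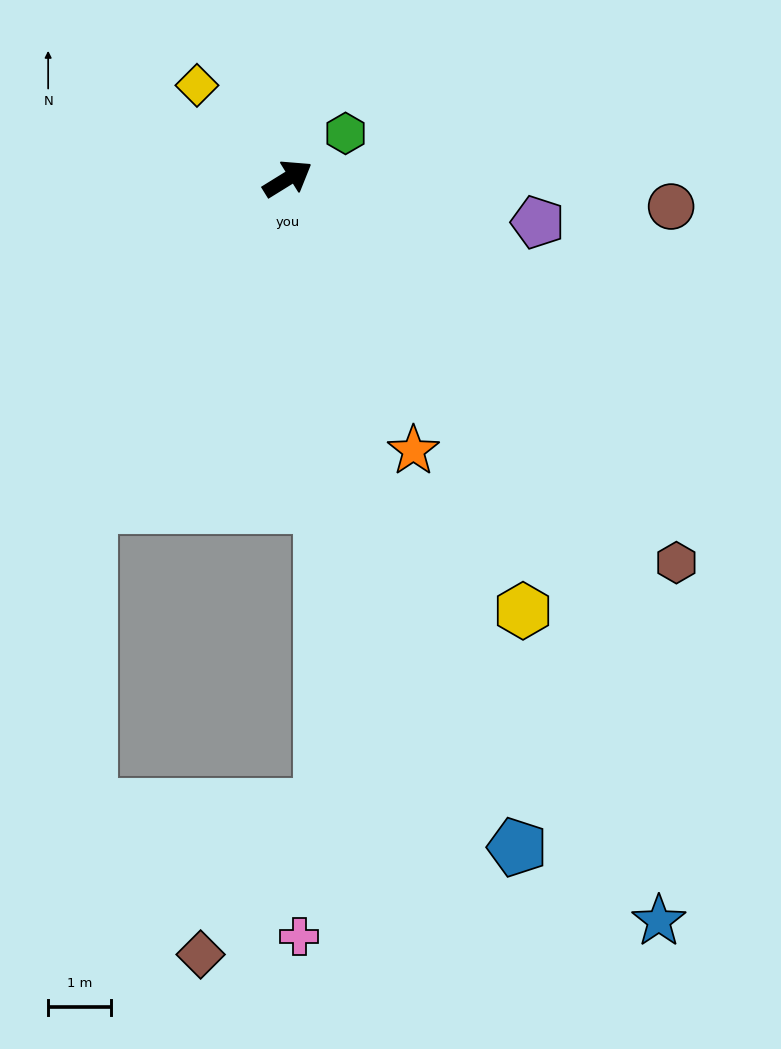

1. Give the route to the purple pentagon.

turn right 42°, forward 4.0 m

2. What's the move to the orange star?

turn right 97°, forward 4.8 m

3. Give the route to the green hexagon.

turn left 6°, forward 1.2 m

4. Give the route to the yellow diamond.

turn left 102°, forward 2.1 m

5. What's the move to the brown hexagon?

turn right 76°, forward 8.7 m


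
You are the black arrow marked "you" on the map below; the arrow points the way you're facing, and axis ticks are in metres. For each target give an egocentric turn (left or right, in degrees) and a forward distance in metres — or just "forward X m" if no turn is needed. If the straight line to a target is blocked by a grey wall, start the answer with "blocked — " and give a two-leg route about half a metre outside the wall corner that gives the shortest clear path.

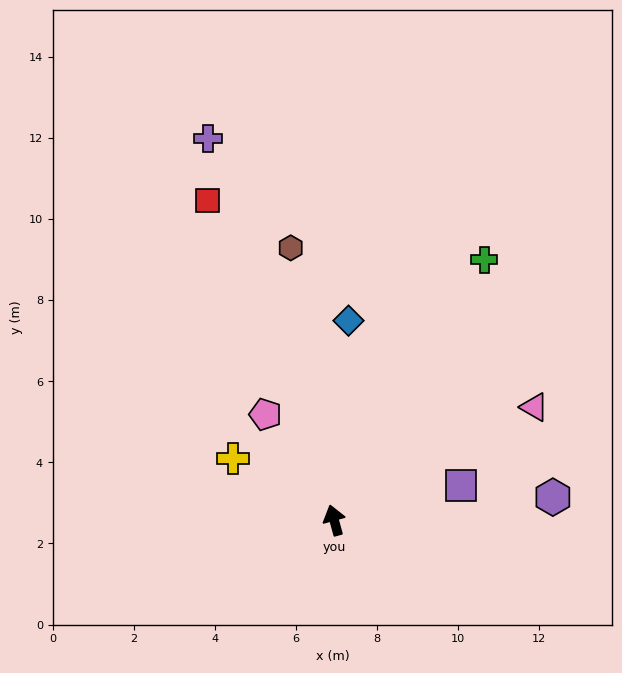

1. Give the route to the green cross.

turn right 45°, forward 7.4 m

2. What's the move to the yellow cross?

turn left 43°, forward 2.9 m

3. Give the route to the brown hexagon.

turn right 6°, forward 6.8 m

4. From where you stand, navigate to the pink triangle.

turn right 76°, forward 5.7 m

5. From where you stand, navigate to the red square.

turn left 6°, forward 8.5 m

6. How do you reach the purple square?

turn right 90°, forward 3.2 m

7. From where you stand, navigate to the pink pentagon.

turn left 18°, forward 3.1 m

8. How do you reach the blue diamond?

turn right 19°, forward 4.9 m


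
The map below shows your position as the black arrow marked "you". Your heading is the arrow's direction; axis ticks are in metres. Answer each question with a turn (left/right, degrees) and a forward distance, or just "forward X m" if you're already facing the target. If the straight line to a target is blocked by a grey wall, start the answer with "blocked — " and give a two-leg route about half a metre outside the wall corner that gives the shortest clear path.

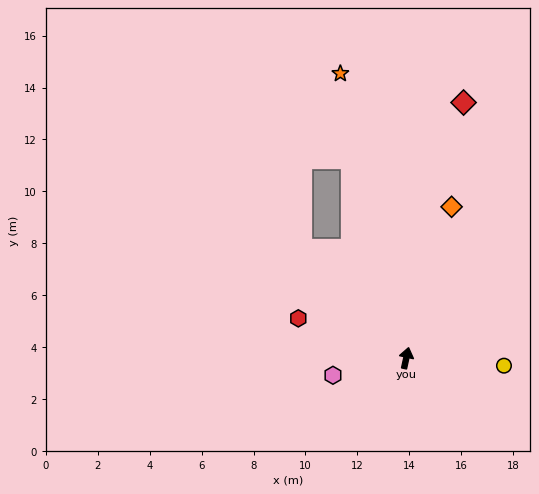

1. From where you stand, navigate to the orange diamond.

turn right 4°, forward 6.1 m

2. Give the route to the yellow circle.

turn right 82°, forward 3.8 m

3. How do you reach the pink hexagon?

turn left 116°, forward 2.9 m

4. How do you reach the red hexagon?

turn left 82°, forward 4.4 m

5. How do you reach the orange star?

turn left 25°, forward 11.2 m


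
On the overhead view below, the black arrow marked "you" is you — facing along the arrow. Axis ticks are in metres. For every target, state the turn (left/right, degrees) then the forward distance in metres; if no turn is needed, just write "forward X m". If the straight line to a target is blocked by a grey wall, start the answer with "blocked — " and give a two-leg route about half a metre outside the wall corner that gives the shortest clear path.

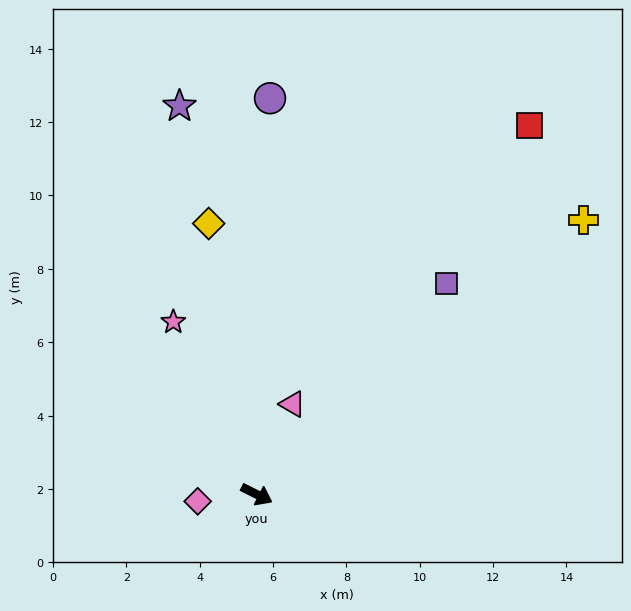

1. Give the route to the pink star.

turn left 142°, forward 5.2 m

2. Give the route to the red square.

turn left 80°, forward 12.5 m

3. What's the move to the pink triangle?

turn left 95°, forward 2.6 m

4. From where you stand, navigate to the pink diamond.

turn right 147°, forward 1.6 m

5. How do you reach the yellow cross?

turn left 67°, forward 11.6 m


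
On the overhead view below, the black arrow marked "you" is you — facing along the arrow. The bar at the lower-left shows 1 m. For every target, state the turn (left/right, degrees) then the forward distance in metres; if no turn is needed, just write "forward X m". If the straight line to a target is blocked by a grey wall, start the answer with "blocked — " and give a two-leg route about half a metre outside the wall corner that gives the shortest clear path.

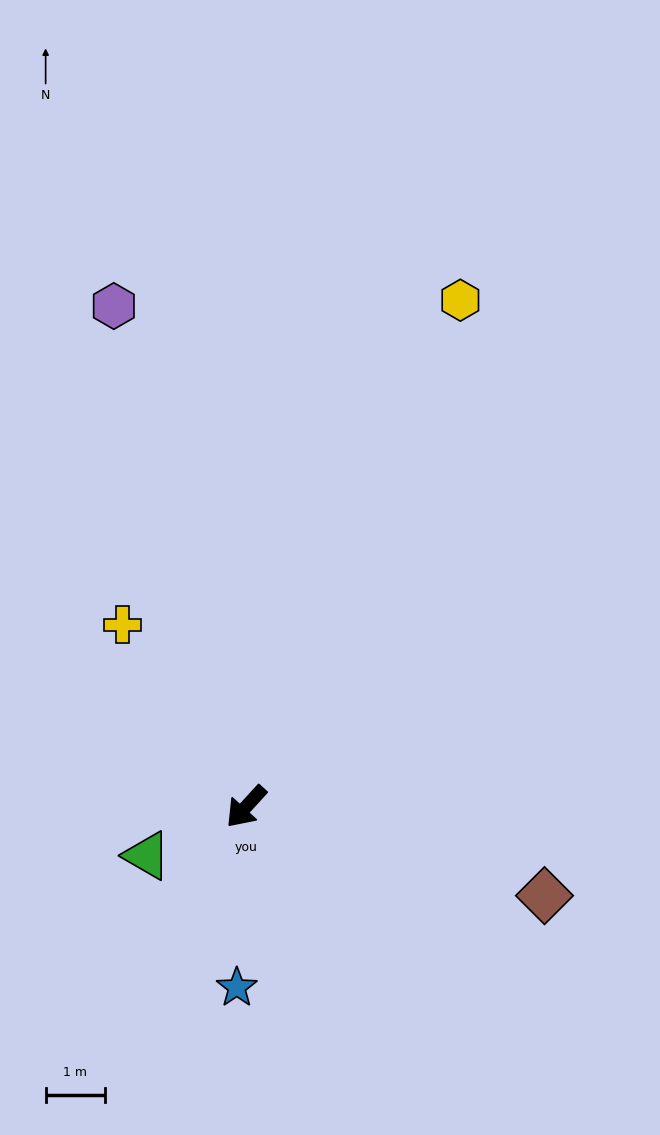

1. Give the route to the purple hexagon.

turn right 123°, forward 8.7 m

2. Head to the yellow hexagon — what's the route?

turn right 161°, forward 9.3 m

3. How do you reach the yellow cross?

turn right 103°, forward 3.7 m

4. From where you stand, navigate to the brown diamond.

turn left 116°, forward 5.2 m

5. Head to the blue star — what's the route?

turn left 39°, forward 3.0 m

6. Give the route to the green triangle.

turn right 21°, forward 1.9 m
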